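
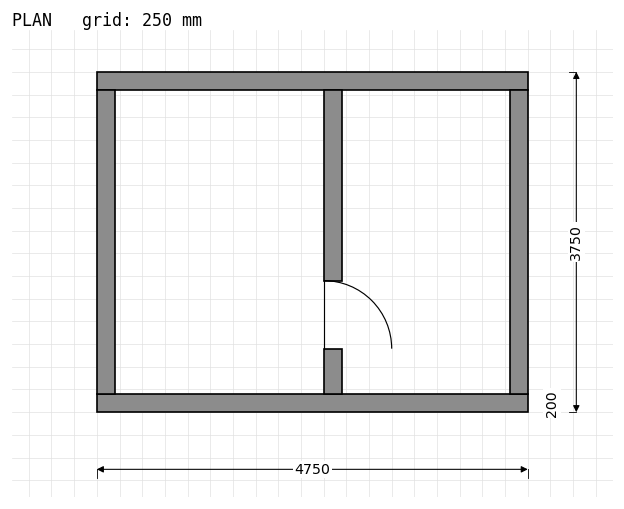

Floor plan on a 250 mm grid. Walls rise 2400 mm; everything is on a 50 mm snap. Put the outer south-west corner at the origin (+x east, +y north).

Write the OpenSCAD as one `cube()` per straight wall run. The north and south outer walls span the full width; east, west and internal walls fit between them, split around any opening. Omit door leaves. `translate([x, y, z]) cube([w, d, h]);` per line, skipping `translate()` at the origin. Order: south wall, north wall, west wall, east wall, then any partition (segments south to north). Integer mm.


cube([4750, 200, 2400]);
translate([0, 3550, 0]) cube([4750, 200, 2400]);
translate([0, 200, 0]) cube([200, 3350, 2400]);
translate([4550, 200, 0]) cube([200, 3350, 2400]);
translate([2500, 200, 0]) cube([200, 500, 2400]);
translate([2500, 1450, 0]) cube([200, 2100, 2400]);


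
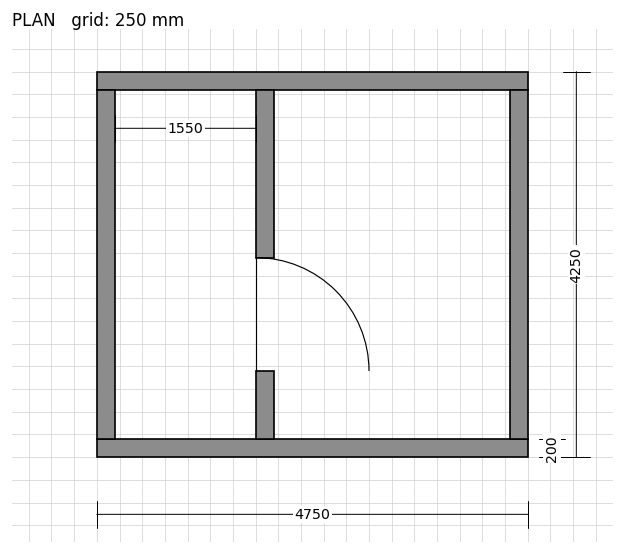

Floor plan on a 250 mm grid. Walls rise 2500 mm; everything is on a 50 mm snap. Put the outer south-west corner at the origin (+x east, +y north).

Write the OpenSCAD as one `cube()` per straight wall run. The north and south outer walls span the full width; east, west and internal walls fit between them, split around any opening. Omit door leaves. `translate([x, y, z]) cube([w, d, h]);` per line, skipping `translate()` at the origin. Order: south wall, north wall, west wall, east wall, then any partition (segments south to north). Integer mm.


cube([4750, 200, 2500]);
translate([0, 4050, 0]) cube([4750, 200, 2500]);
translate([0, 200, 0]) cube([200, 3850, 2500]);
translate([4550, 200, 0]) cube([200, 3850, 2500]);
translate([1750, 200, 0]) cube([200, 750, 2500]);
translate([1750, 2200, 0]) cube([200, 1850, 2500]);


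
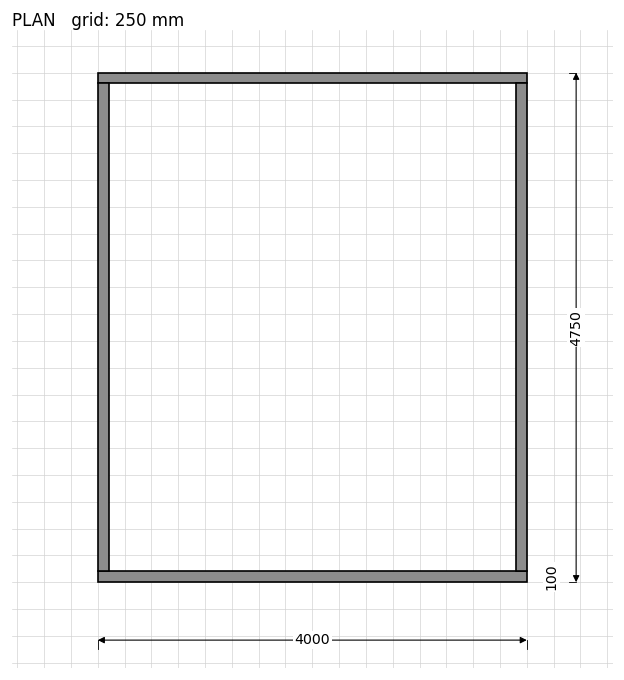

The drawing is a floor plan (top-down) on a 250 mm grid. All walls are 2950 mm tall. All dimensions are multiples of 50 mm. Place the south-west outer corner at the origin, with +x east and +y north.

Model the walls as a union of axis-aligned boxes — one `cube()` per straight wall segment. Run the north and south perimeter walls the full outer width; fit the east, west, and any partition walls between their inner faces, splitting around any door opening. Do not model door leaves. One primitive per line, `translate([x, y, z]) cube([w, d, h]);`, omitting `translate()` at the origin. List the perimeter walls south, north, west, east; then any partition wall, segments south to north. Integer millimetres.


cube([4000, 100, 2950]);
translate([0, 4650, 0]) cube([4000, 100, 2950]);
translate([0, 100, 0]) cube([100, 4550, 2950]);
translate([3900, 100, 0]) cube([100, 4550, 2950]);


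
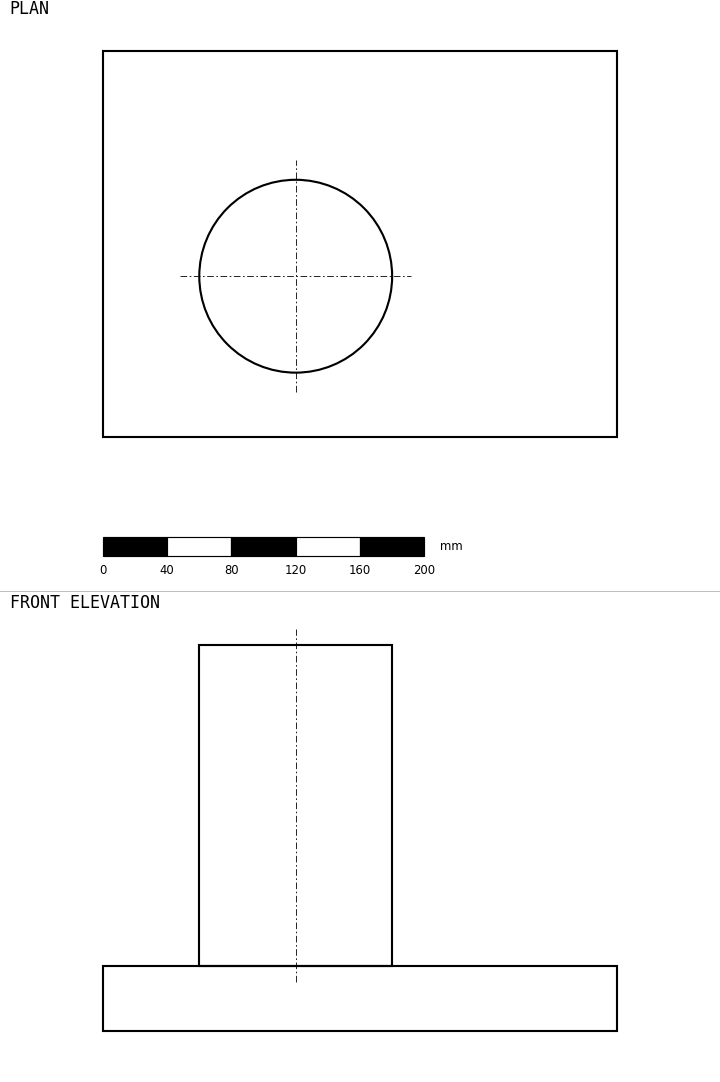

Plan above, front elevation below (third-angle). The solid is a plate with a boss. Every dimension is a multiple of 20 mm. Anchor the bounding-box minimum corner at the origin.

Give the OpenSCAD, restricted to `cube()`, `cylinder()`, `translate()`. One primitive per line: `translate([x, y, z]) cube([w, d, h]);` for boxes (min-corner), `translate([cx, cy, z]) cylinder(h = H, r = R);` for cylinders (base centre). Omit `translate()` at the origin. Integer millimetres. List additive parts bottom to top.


cube([320, 240, 40]);
translate([120, 100, 40]) cylinder(h = 200, r = 60);


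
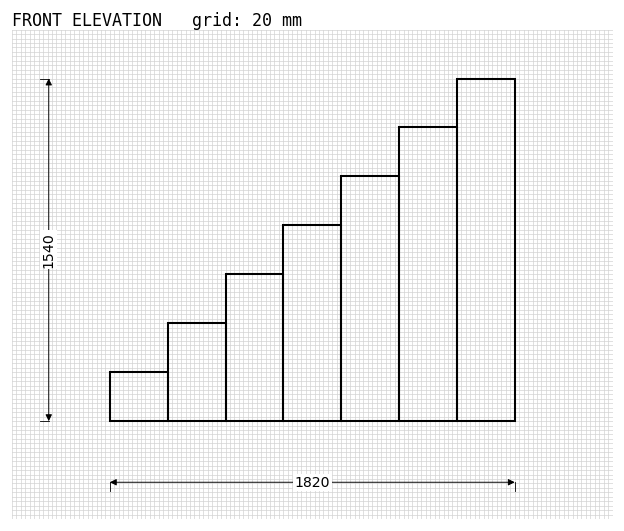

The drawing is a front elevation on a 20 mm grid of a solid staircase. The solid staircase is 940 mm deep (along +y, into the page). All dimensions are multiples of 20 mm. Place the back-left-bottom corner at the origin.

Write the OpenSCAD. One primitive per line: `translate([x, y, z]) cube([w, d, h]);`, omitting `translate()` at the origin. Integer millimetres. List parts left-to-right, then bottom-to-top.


cube([260, 940, 220]);
translate([260, 0, 0]) cube([260, 940, 440]);
translate([520, 0, 0]) cube([260, 940, 660]);
translate([780, 0, 0]) cube([260, 940, 880]);
translate([1040, 0, 0]) cube([260, 940, 1100]);
translate([1300, 0, 0]) cube([260, 940, 1320]);
translate([1560, 0, 0]) cube([260, 940, 1540]);


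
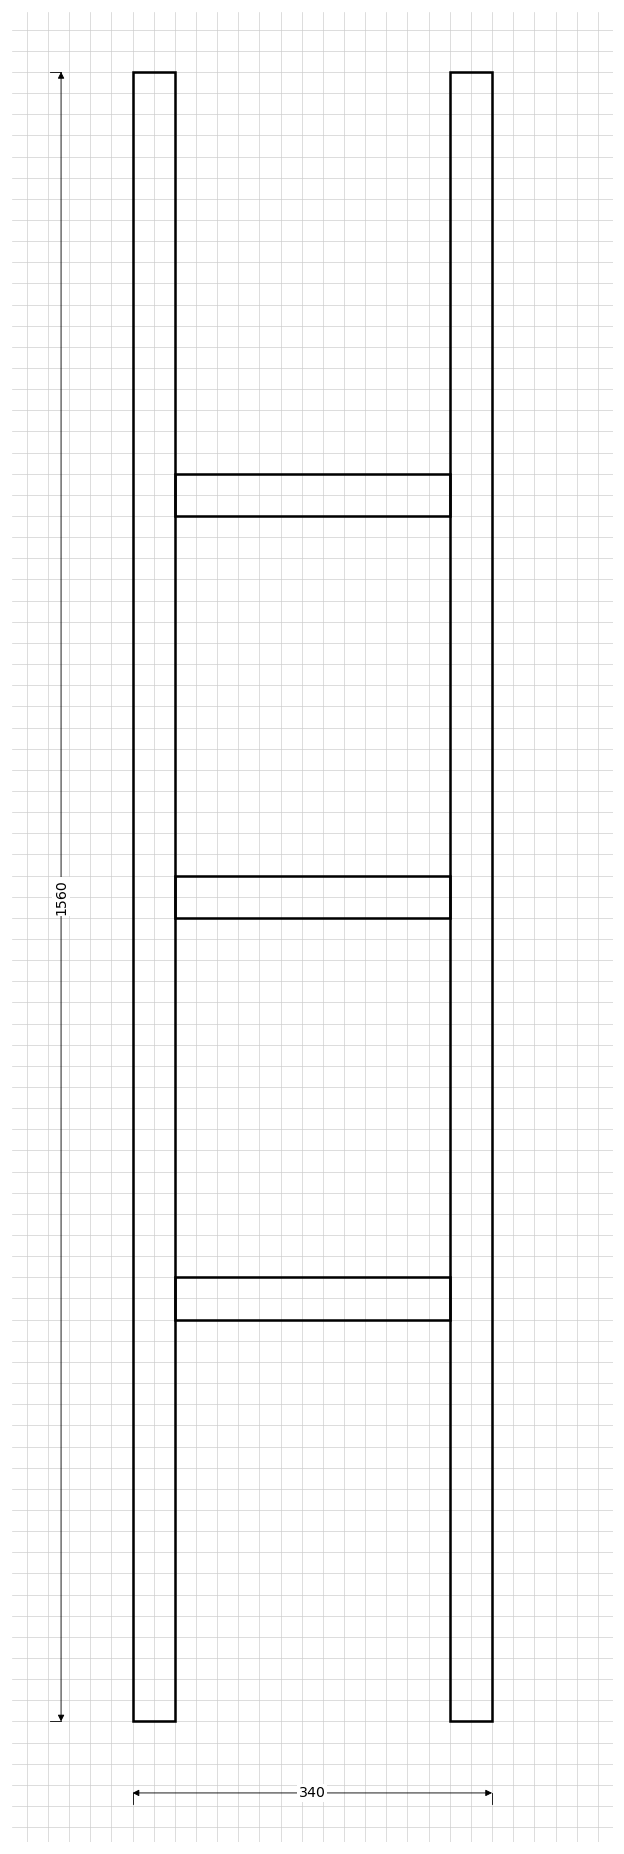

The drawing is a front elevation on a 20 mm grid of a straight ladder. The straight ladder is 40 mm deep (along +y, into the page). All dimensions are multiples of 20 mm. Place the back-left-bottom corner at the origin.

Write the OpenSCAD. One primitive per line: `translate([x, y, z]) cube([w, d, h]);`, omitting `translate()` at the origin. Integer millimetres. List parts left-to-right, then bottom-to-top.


cube([40, 40, 1560]);
translate([40, 0, 380]) cube([260, 40, 40]);
translate([40, 0, 760]) cube([260, 40, 40]);
translate([40, 0, 1140]) cube([260, 40, 40]);
translate([300, 0, 0]) cube([40, 40, 1560]);


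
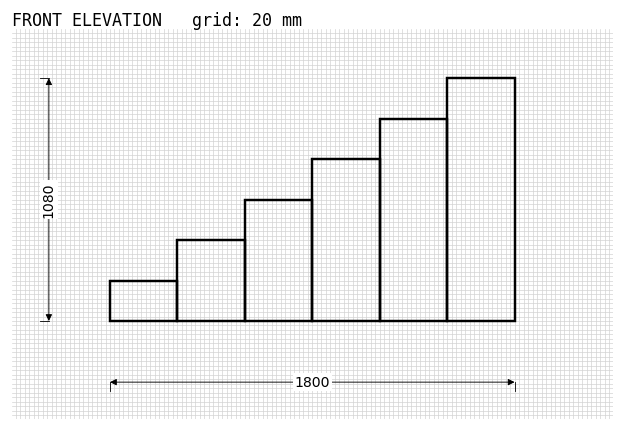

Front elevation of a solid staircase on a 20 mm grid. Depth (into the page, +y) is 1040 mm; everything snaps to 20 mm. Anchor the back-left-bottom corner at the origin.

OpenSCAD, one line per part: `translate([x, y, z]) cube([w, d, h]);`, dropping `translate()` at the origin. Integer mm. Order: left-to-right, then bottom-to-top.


cube([300, 1040, 180]);
translate([300, 0, 0]) cube([300, 1040, 360]);
translate([600, 0, 0]) cube([300, 1040, 540]);
translate([900, 0, 0]) cube([300, 1040, 720]);
translate([1200, 0, 0]) cube([300, 1040, 900]);
translate([1500, 0, 0]) cube([300, 1040, 1080]);


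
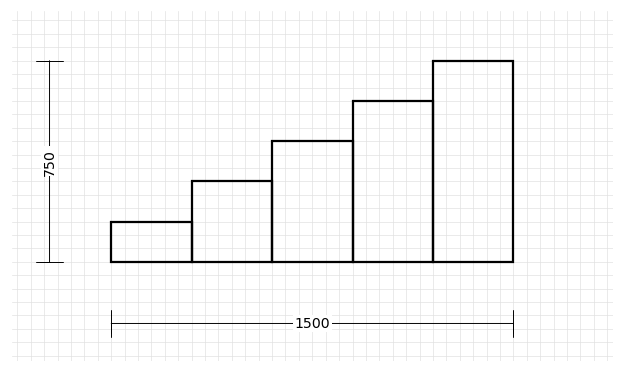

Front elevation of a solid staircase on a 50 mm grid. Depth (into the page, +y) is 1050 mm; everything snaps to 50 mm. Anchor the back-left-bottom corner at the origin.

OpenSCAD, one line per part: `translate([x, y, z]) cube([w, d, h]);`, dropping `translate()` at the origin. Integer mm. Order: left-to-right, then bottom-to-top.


cube([300, 1050, 150]);
translate([300, 0, 0]) cube([300, 1050, 300]);
translate([600, 0, 0]) cube([300, 1050, 450]);
translate([900, 0, 0]) cube([300, 1050, 600]);
translate([1200, 0, 0]) cube([300, 1050, 750]);


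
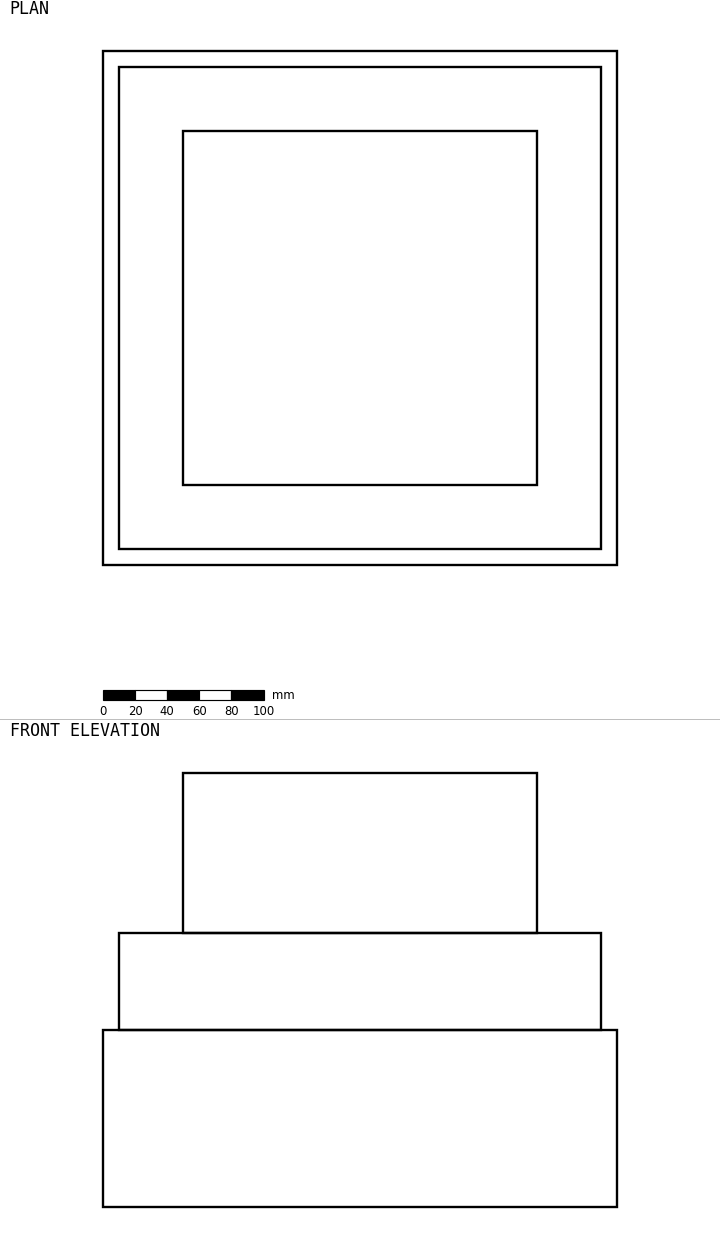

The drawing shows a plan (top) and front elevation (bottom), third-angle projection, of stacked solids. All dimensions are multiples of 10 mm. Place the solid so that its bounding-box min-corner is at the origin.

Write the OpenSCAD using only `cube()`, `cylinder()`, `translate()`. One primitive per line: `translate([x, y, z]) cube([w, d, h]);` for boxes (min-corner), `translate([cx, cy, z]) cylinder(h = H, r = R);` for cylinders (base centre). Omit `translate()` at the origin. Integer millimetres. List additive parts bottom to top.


cube([320, 320, 110]);
translate([10, 10, 110]) cube([300, 300, 60]);
translate([50, 50, 170]) cube([220, 220, 100]);


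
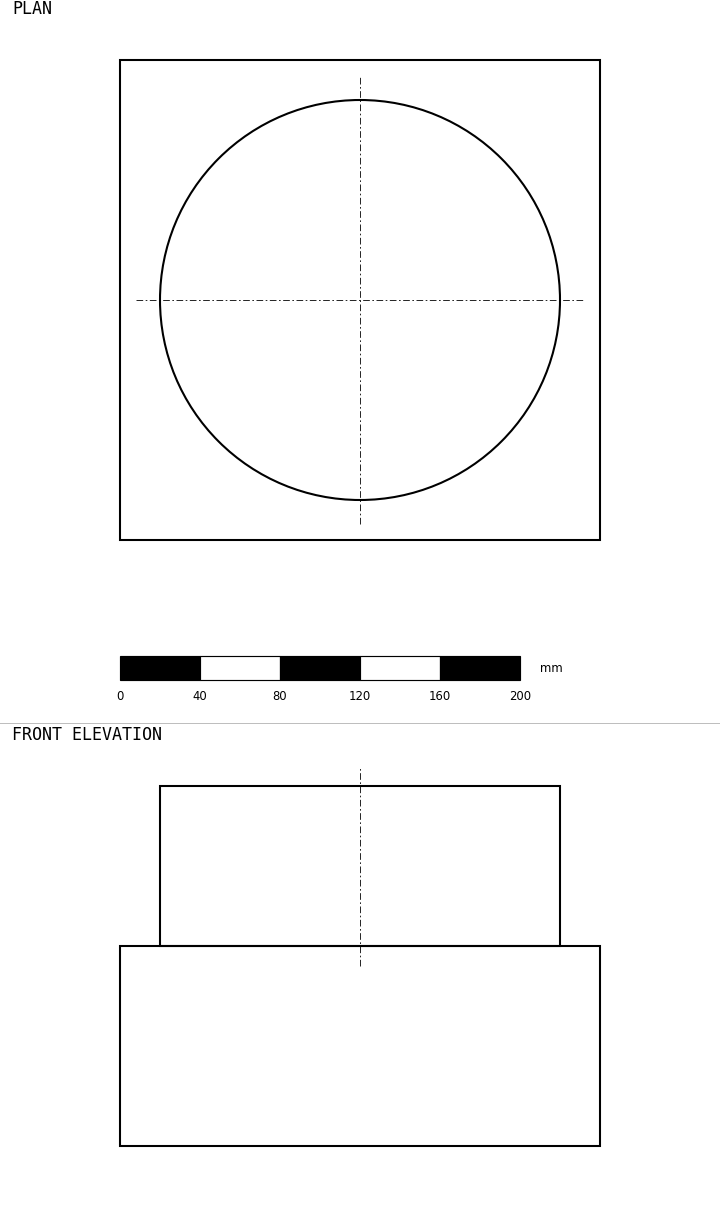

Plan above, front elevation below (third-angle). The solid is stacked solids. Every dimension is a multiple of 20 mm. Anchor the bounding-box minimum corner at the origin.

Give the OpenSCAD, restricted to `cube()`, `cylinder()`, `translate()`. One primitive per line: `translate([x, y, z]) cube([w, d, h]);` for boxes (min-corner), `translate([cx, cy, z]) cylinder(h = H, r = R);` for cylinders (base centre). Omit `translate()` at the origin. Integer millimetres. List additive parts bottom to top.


cube([240, 240, 100]);
translate([120, 120, 100]) cylinder(h = 80, r = 100);


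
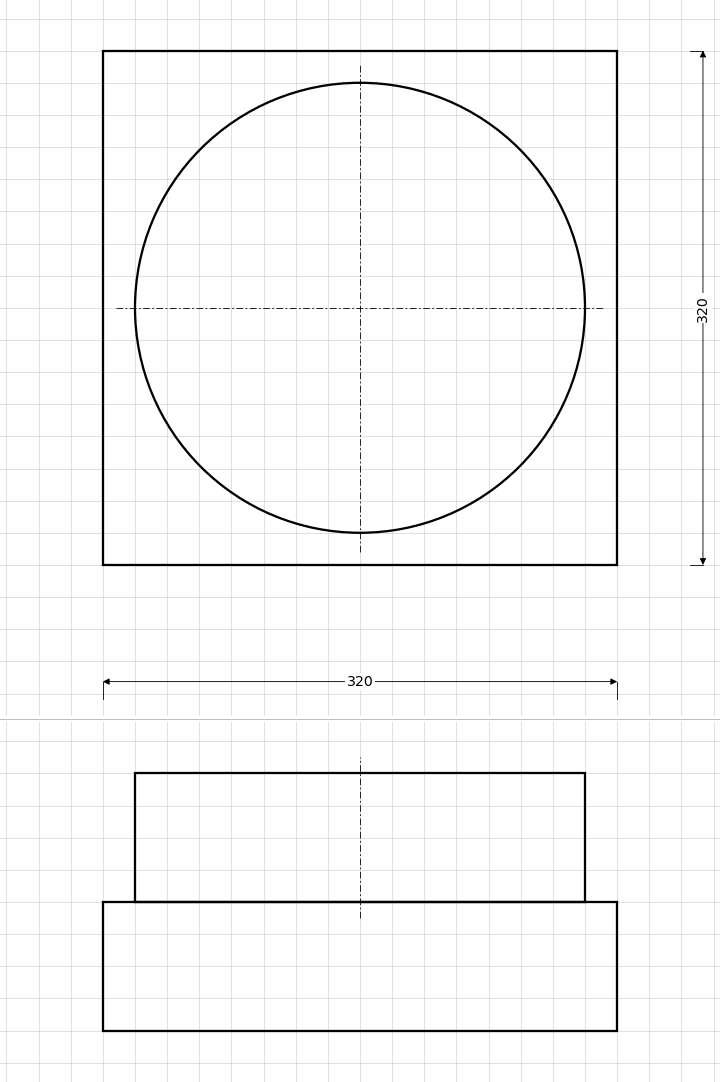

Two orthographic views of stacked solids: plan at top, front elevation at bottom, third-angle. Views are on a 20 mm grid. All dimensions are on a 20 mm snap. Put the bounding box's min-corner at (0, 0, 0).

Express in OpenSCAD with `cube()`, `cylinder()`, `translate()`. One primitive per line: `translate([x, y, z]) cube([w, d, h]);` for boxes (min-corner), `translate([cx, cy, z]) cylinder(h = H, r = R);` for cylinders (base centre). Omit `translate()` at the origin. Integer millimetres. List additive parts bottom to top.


cube([320, 320, 80]);
translate([160, 160, 80]) cylinder(h = 80, r = 140);


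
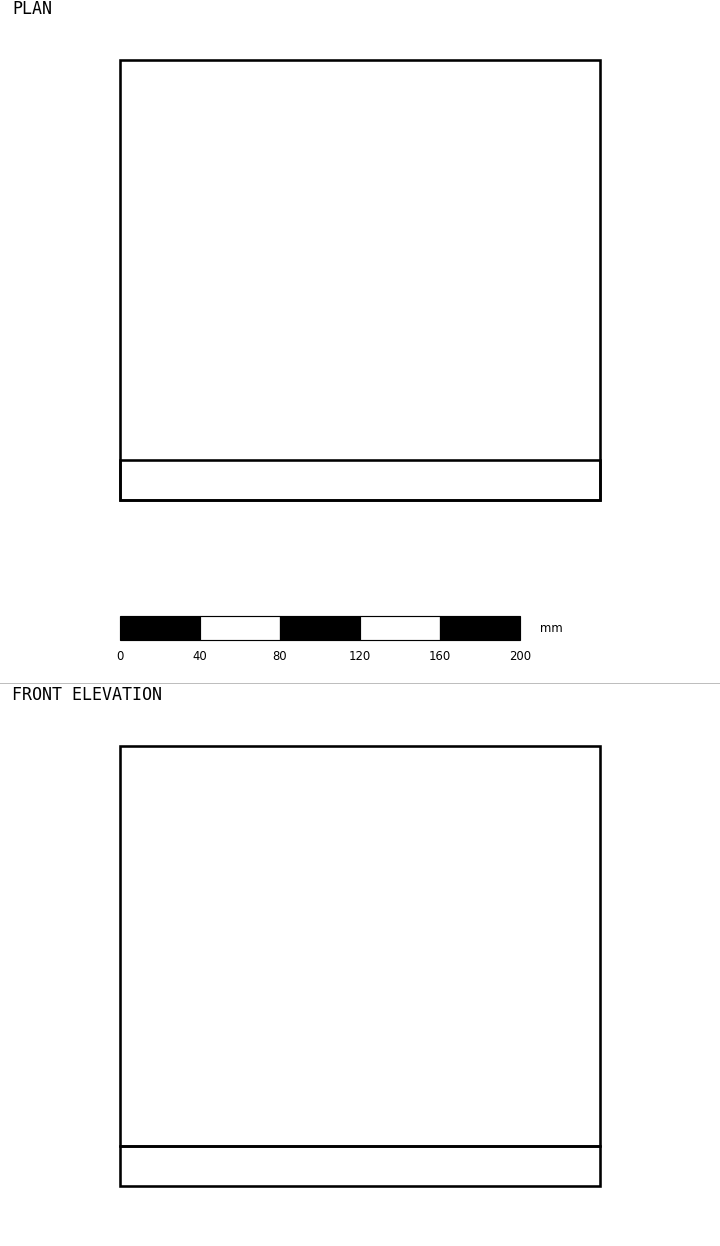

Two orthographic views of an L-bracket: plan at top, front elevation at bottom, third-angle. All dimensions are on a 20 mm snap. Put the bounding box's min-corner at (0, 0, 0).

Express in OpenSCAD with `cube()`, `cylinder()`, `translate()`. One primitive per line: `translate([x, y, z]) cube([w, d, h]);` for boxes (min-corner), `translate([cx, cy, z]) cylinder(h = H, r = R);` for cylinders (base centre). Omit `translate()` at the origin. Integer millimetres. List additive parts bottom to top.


cube([240, 220, 20]);
translate([0, 0, 20]) cube([240, 20, 200]);


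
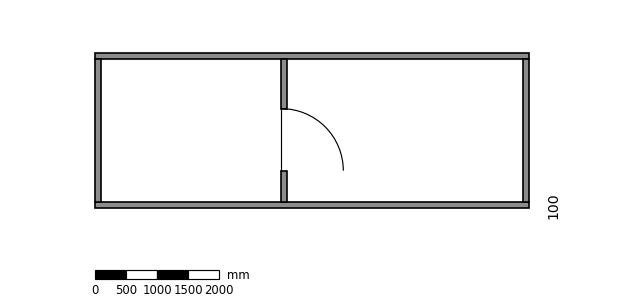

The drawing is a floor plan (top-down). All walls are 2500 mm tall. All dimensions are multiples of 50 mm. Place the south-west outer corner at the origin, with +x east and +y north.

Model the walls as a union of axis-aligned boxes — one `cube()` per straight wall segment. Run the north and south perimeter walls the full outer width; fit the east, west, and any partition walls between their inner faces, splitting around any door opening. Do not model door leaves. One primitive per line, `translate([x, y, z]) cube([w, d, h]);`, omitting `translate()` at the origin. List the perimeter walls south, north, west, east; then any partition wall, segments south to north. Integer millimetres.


cube([7000, 100, 2500]);
translate([0, 2400, 0]) cube([7000, 100, 2500]);
translate([0, 100, 0]) cube([100, 2300, 2500]);
translate([6900, 100, 0]) cube([100, 2300, 2500]);
translate([3000, 100, 0]) cube([100, 500, 2500]);
translate([3000, 1600, 0]) cube([100, 800, 2500]);


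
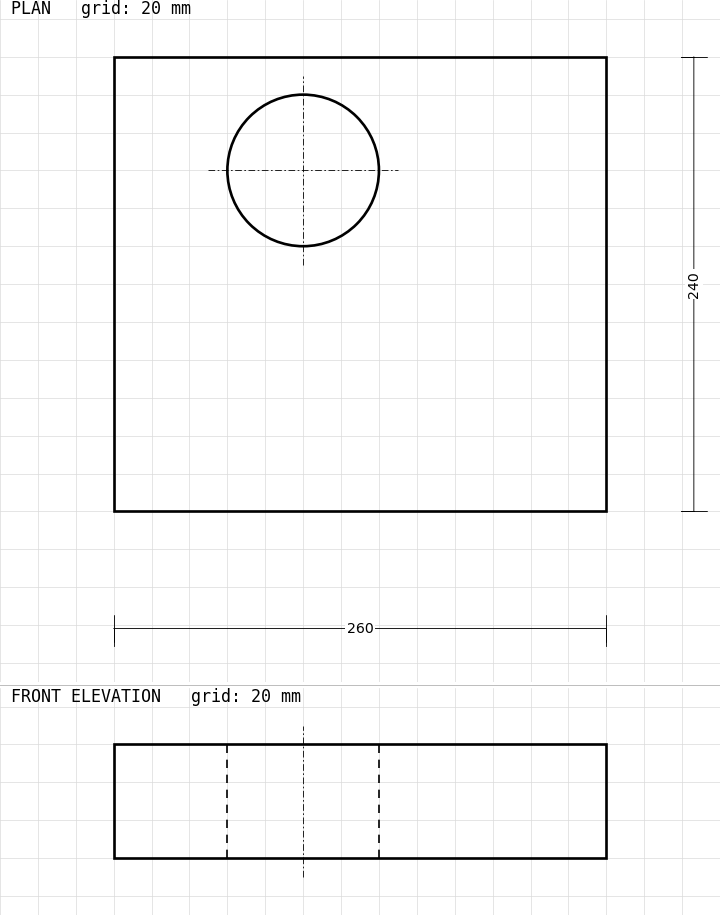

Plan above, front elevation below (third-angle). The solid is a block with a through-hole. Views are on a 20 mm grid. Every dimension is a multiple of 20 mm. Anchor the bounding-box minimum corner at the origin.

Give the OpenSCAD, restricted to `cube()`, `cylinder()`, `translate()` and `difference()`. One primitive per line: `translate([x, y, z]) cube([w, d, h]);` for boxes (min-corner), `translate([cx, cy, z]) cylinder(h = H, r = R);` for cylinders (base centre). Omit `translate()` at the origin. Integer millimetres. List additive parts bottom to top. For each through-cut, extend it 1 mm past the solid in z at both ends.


difference() {
  cube([260, 240, 60]);
  translate([100, 180, -1]) cylinder(h = 62, r = 40);
}


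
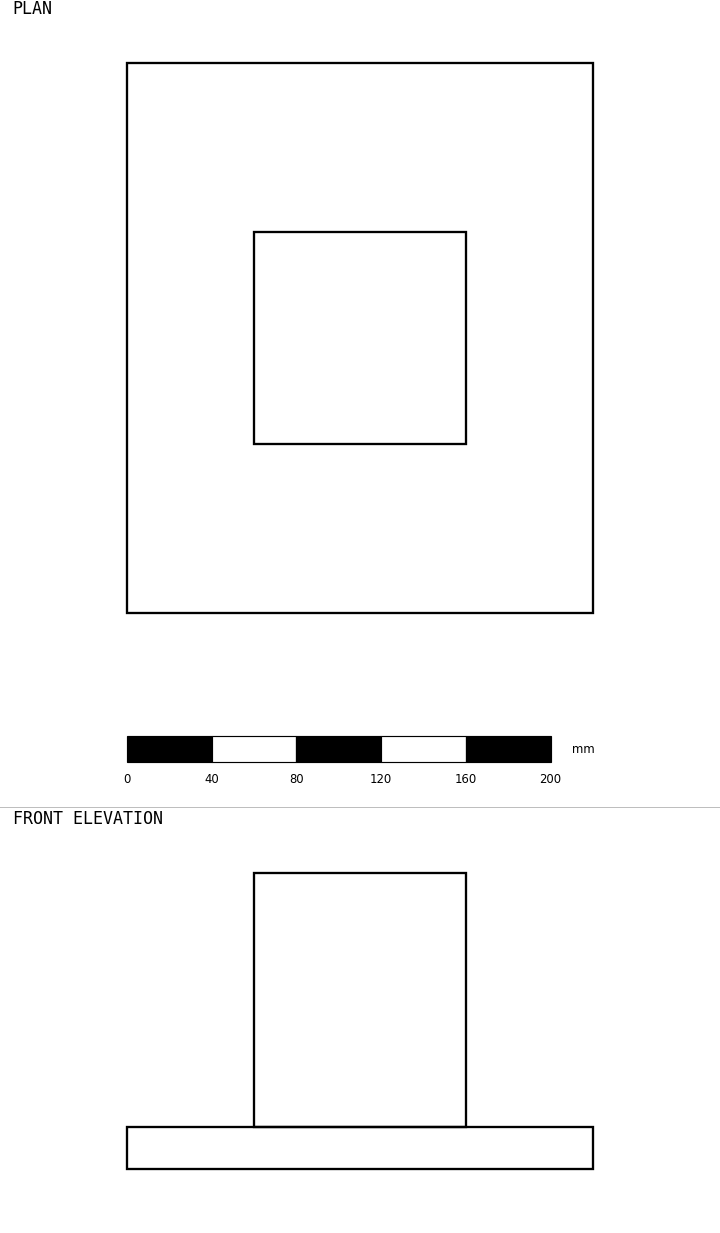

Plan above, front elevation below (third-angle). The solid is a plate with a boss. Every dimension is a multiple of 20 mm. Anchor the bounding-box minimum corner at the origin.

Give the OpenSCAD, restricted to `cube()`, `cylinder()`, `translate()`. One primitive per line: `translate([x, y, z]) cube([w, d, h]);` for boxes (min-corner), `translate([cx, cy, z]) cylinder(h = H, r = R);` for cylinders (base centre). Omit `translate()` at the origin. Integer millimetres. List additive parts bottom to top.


cube([220, 260, 20]);
translate([60, 80, 20]) cube([100, 100, 120]);


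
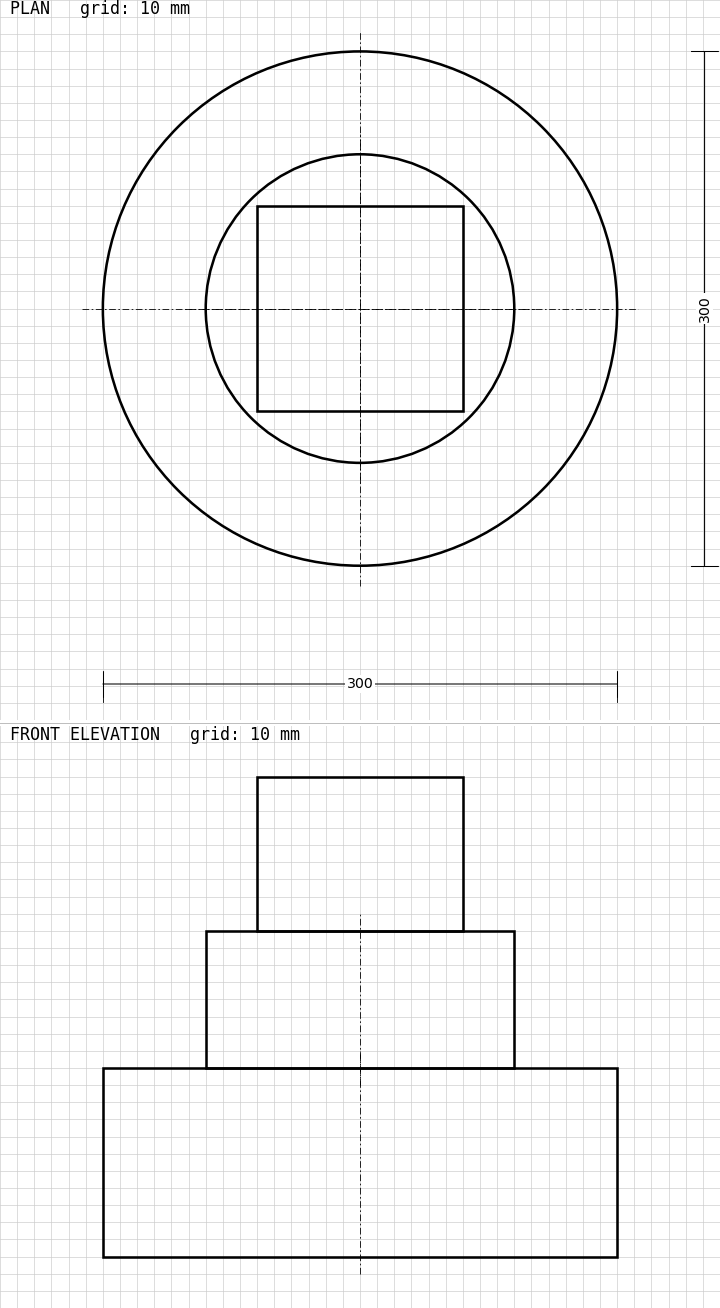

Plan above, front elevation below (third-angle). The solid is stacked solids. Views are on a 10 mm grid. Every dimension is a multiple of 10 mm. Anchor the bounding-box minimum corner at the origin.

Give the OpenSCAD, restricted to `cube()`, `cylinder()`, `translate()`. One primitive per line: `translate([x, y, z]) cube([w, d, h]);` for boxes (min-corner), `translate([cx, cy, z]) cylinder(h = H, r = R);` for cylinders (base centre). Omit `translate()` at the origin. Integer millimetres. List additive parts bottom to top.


translate([150, 150, 0]) cylinder(h = 110, r = 150);
translate([150, 150, 110]) cylinder(h = 80, r = 90);
translate([90, 90, 190]) cube([120, 120, 90]);


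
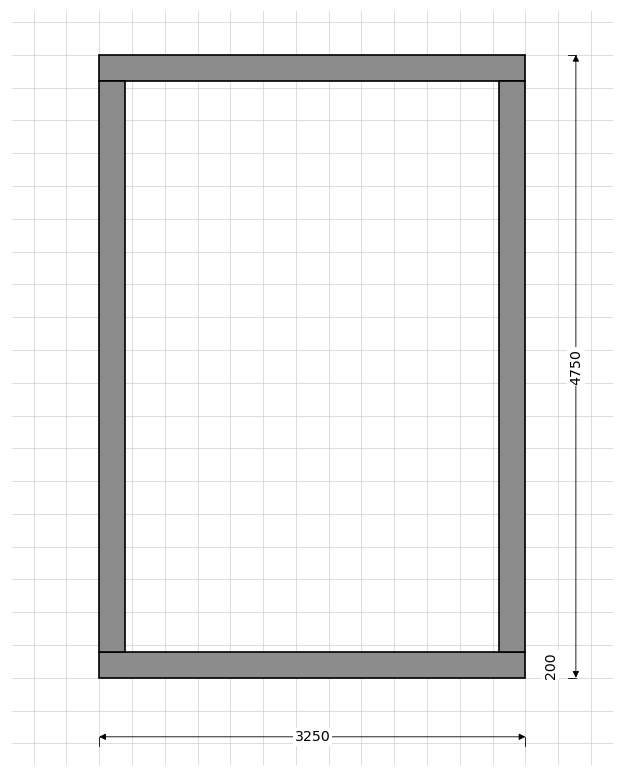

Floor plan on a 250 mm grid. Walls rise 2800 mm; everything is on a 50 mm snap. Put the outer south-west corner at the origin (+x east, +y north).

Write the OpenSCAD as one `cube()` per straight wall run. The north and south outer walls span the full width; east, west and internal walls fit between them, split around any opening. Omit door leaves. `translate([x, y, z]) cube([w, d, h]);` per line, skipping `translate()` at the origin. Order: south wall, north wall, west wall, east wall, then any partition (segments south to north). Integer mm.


cube([3250, 200, 2800]);
translate([0, 4550, 0]) cube([3250, 200, 2800]);
translate([0, 200, 0]) cube([200, 4350, 2800]);
translate([3050, 200, 0]) cube([200, 4350, 2800]);


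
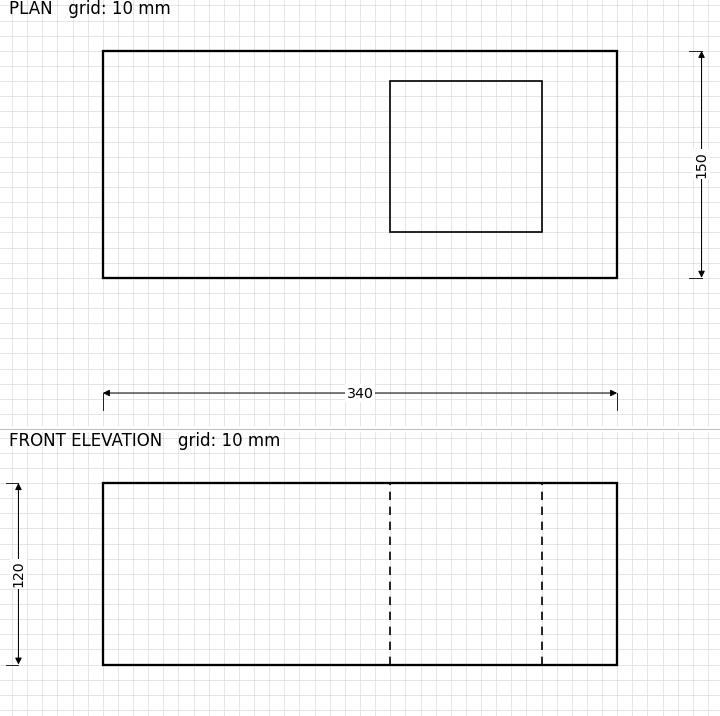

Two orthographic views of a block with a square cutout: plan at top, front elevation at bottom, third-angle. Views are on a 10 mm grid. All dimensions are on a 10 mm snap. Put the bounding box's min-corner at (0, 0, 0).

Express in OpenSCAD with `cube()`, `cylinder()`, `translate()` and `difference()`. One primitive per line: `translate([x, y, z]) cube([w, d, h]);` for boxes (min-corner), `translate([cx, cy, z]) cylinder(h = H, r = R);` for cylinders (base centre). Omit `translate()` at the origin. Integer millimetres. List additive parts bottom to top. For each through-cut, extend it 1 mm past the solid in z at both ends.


difference() {
  cube([340, 150, 120]);
  translate([190, 30, -1]) cube([100, 100, 122]);
}


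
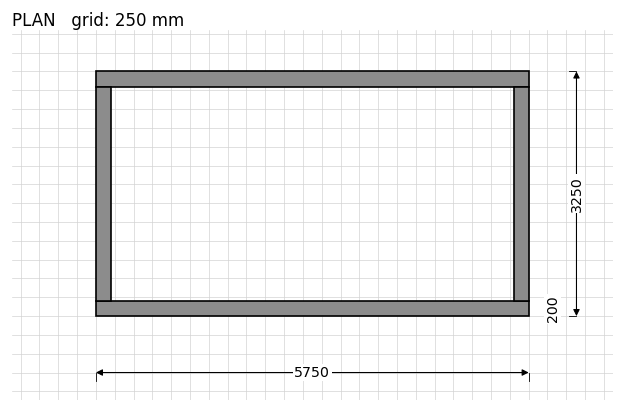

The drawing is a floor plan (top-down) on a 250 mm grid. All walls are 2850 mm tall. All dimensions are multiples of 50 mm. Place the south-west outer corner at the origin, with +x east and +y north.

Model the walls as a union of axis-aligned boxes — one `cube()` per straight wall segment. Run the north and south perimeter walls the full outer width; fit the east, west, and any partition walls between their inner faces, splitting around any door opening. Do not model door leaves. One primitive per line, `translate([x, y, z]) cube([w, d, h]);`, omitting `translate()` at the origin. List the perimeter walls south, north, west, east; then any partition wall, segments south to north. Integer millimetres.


cube([5750, 200, 2850]);
translate([0, 3050, 0]) cube([5750, 200, 2850]);
translate([0, 200, 0]) cube([200, 2850, 2850]);
translate([5550, 200, 0]) cube([200, 2850, 2850]);


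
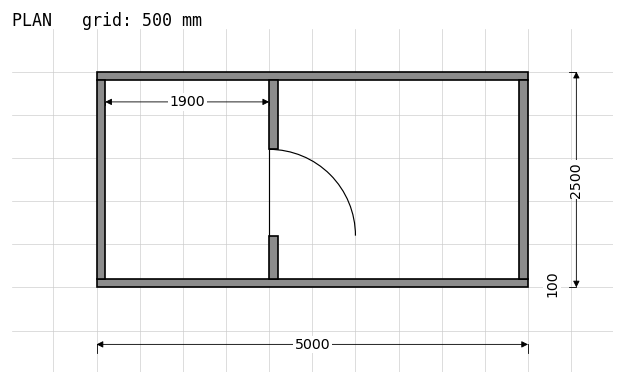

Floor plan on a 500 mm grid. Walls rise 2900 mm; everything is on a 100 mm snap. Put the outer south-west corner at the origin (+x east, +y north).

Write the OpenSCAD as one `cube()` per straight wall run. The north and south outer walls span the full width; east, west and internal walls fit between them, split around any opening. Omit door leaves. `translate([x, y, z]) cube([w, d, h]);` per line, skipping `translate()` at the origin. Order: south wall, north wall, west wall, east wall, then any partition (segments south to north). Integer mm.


cube([5000, 100, 2900]);
translate([0, 2400, 0]) cube([5000, 100, 2900]);
translate([0, 100, 0]) cube([100, 2300, 2900]);
translate([4900, 100, 0]) cube([100, 2300, 2900]);
translate([2000, 100, 0]) cube([100, 500, 2900]);
translate([2000, 1600, 0]) cube([100, 800, 2900]);


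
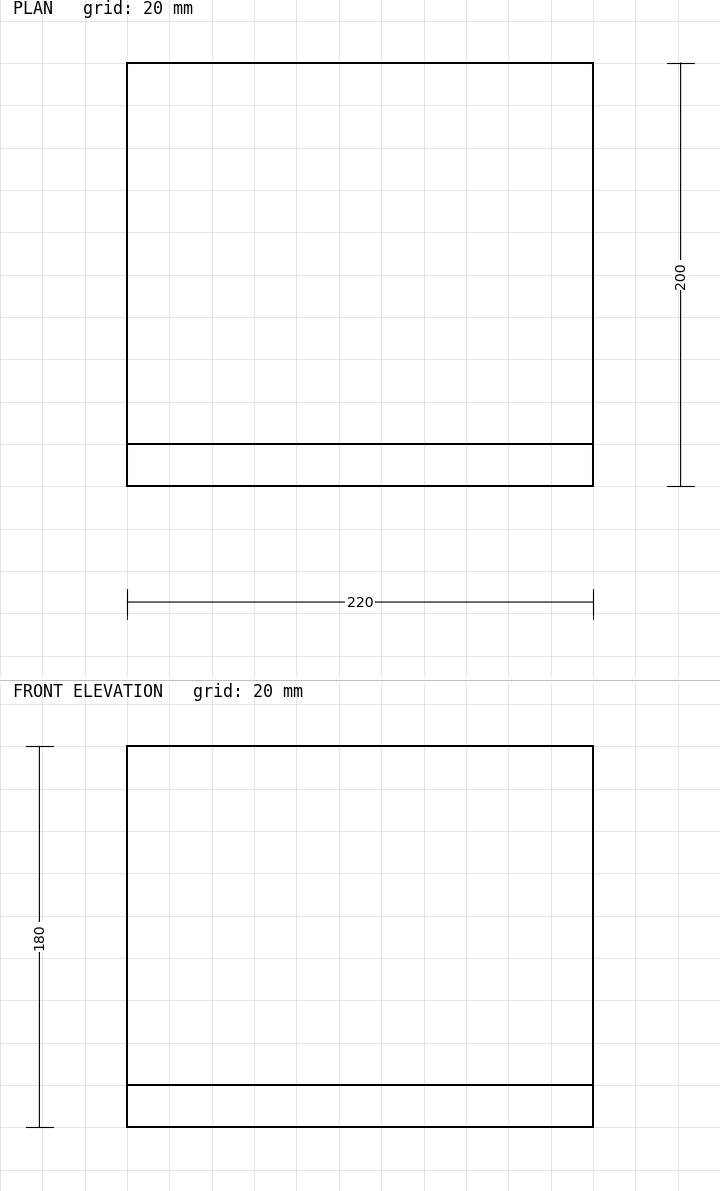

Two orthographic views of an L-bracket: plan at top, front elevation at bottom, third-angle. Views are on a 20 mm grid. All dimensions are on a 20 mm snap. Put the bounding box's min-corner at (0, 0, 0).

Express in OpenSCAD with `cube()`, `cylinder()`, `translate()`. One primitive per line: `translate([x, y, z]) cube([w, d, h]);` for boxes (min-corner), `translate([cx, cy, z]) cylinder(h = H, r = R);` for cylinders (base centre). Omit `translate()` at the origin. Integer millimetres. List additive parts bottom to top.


cube([220, 200, 20]);
translate([0, 0, 20]) cube([220, 20, 160]);


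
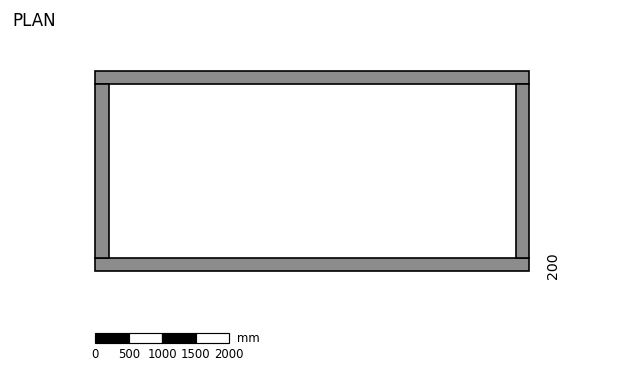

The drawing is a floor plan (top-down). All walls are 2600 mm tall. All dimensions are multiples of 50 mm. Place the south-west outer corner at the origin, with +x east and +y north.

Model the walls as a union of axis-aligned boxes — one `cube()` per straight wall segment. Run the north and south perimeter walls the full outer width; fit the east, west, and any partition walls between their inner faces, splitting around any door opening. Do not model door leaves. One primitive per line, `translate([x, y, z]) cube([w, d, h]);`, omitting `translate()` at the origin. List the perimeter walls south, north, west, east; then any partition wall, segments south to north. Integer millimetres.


cube([6500, 200, 2600]);
translate([0, 2800, 0]) cube([6500, 200, 2600]);
translate([0, 200, 0]) cube([200, 2600, 2600]);
translate([6300, 200, 0]) cube([200, 2600, 2600]);


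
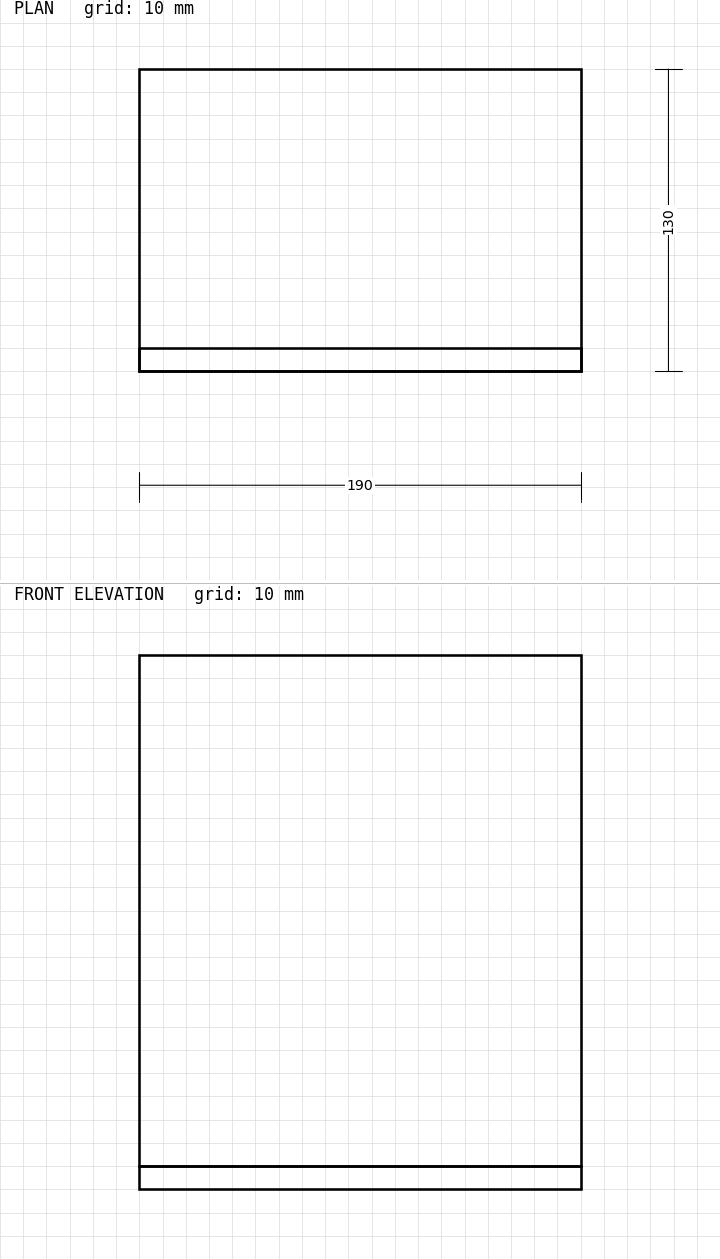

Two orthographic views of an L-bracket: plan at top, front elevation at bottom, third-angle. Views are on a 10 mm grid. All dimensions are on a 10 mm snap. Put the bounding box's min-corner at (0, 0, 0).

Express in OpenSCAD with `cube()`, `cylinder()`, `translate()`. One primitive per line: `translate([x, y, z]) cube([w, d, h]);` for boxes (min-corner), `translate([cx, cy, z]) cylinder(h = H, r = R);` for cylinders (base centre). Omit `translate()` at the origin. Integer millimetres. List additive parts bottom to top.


cube([190, 130, 10]);
translate([0, 0, 10]) cube([190, 10, 220]);


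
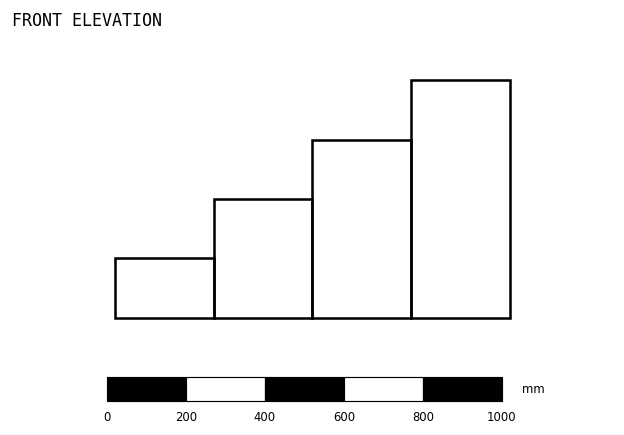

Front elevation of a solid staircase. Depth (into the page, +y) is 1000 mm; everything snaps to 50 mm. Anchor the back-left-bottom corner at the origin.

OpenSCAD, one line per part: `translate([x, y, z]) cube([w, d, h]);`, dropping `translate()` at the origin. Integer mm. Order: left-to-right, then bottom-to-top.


cube([250, 1000, 150]);
translate([250, 0, 0]) cube([250, 1000, 300]);
translate([500, 0, 0]) cube([250, 1000, 450]);
translate([750, 0, 0]) cube([250, 1000, 600]);


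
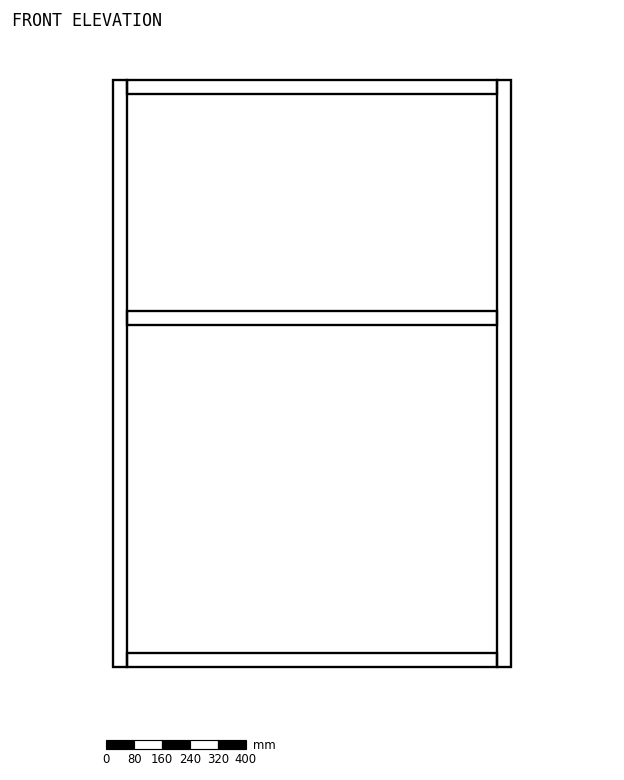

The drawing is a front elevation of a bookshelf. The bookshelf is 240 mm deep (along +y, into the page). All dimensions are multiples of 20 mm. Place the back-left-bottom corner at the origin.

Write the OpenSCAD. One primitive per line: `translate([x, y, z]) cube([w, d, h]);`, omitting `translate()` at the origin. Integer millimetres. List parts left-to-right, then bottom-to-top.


cube([40, 240, 1680]);
translate([40, 0, 0]) cube([1060, 240, 40]);
translate([40, 0, 980]) cube([1060, 240, 40]);
translate([40, 0, 1640]) cube([1060, 240, 40]);
translate([1100, 0, 0]) cube([40, 240, 1680]);


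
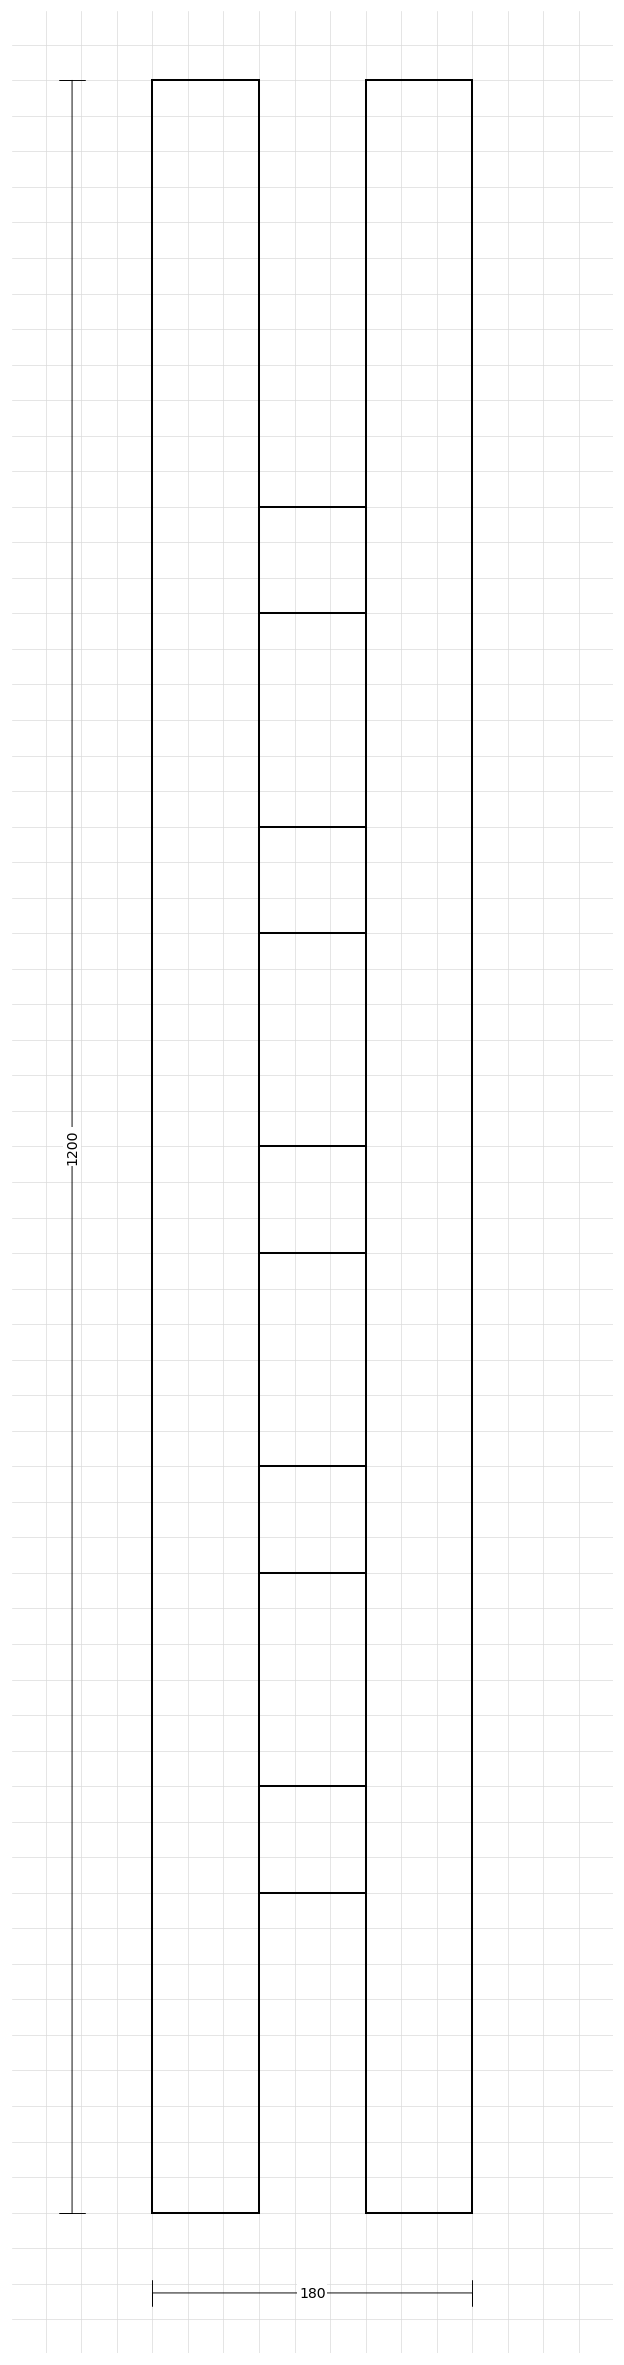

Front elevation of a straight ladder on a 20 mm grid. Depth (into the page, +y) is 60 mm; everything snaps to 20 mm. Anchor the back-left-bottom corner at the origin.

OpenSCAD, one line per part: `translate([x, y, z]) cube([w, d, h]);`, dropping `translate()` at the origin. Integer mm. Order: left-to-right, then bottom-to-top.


cube([60, 60, 1200]);
translate([60, 0, 180]) cube([60, 60, 60]);
translate([60, 0, 360]) cube([60, 60, 60]);
translate([60, 0, 540]) cube([60, 60, 60]);
translate([60, 0, 720]) cube([60, 60, 60]);
translate([60, 0, 900]) cube([60, 60, 60]);
translate([120, 0, 0]) cube([60, 60, 1200]);


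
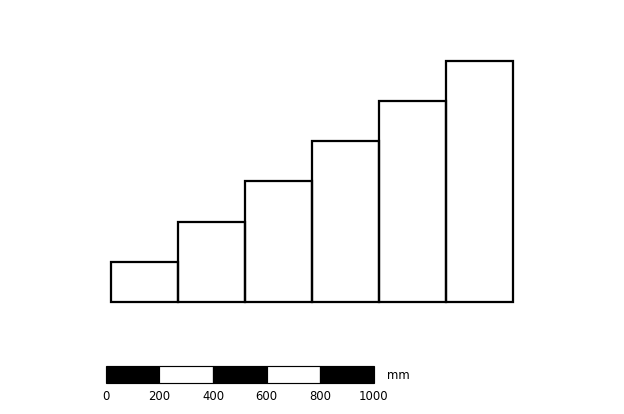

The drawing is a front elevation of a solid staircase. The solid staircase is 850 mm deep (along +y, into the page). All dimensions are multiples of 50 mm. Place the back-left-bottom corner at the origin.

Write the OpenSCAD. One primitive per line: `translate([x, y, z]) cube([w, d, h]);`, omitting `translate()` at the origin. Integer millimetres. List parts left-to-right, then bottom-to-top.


cube([250, 850, 150]);
translate([250, 0, 0]) cube([250, 850, 300]);
translate([500, 0, 0]) cube([250, 850, 450]);
translate([750, 0, 0]) cube([250, 850, 600]);
translate([1000, 0, 0]) cube([250, 850, 750]);
translate([1250, 0, 0]) cube([250, 850, 900]);


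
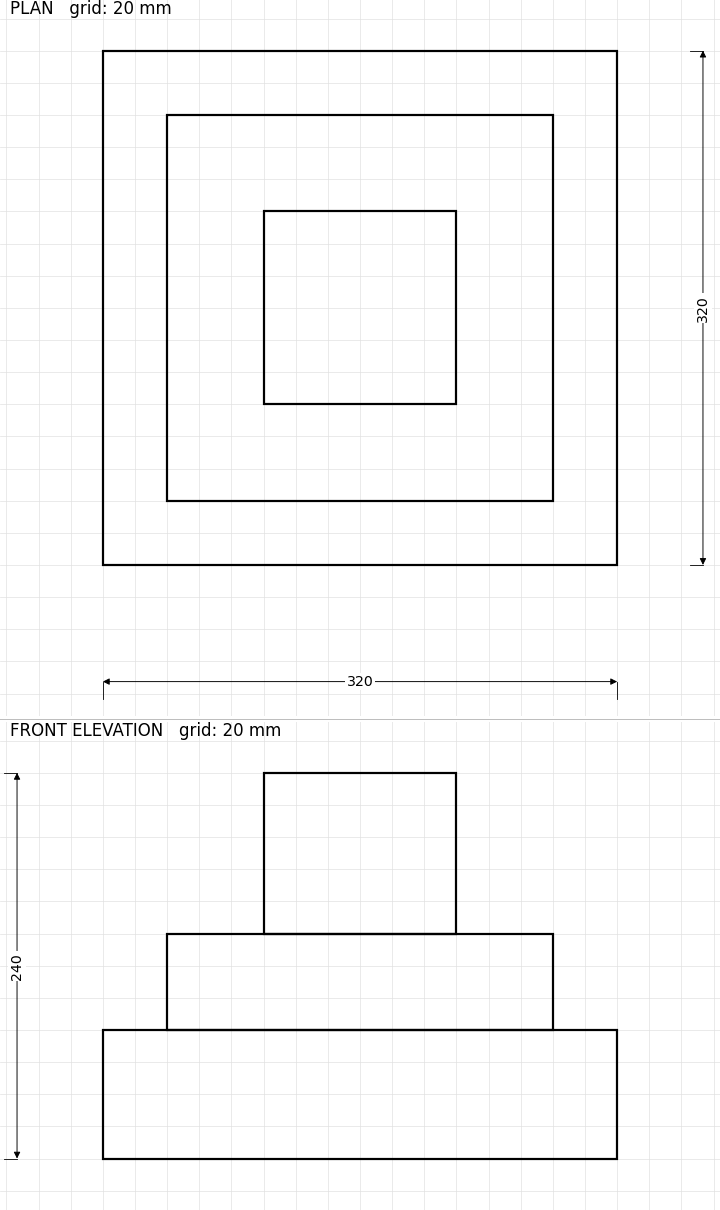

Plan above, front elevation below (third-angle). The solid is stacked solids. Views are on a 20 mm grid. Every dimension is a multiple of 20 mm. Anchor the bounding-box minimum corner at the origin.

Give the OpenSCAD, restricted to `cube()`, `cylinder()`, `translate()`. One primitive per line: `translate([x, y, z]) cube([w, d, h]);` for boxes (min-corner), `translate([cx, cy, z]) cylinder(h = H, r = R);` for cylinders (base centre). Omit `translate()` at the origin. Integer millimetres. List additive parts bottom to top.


cube([320, 320, 80]);
translate([40, 40, 80]) cube([240, 240, 60]);
translate([100, 100, 140]) cube([120, 120, 100]);


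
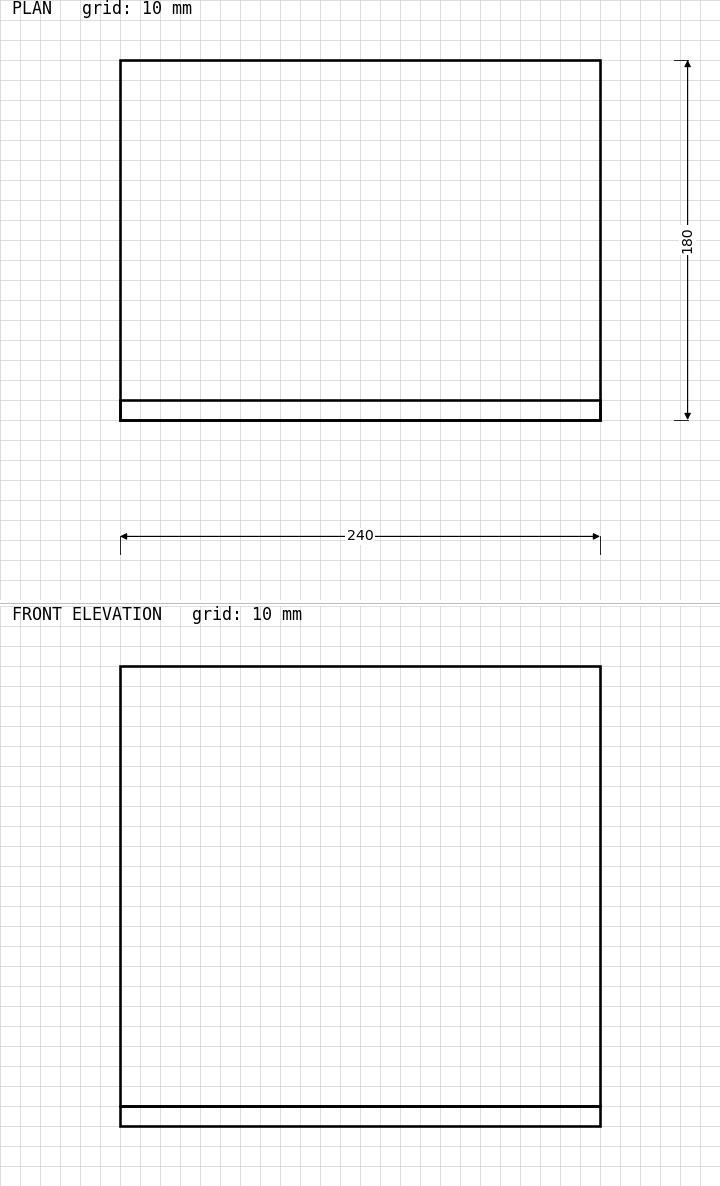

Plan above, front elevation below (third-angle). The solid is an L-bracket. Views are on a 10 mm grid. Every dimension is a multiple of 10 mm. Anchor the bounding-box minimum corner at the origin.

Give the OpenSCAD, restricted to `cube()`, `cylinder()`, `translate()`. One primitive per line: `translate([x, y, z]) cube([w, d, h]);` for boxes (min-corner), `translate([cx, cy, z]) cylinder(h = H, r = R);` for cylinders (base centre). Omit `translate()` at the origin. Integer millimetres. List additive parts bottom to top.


cube([240, 180, 10]);
translate([0, 0, 10]) cube([240, 10, 220]);


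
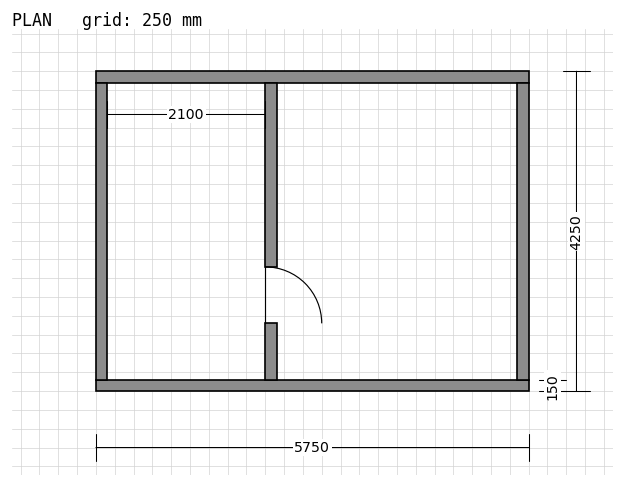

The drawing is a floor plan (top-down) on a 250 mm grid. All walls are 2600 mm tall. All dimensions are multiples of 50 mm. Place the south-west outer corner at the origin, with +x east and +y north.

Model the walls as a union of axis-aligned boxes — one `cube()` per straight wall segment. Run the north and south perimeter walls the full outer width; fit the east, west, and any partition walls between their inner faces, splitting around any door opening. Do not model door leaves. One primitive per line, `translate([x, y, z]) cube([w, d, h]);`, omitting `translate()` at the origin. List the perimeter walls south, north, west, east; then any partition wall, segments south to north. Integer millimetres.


cube([5750, 150, 2600]);
translate([0, 4100, 0]) cube([5750, 150, 2600]);
translate([0, 150, 0]) cube([150, 3950, 2600]);
translate([5600, 150, 0]) cube([150, 3950, 2600]);
translate([2250, 150, 0]) cube([150, 750, 2600]);
translate([2250, 1650, 0]) cube([150, 2450, 2600]);


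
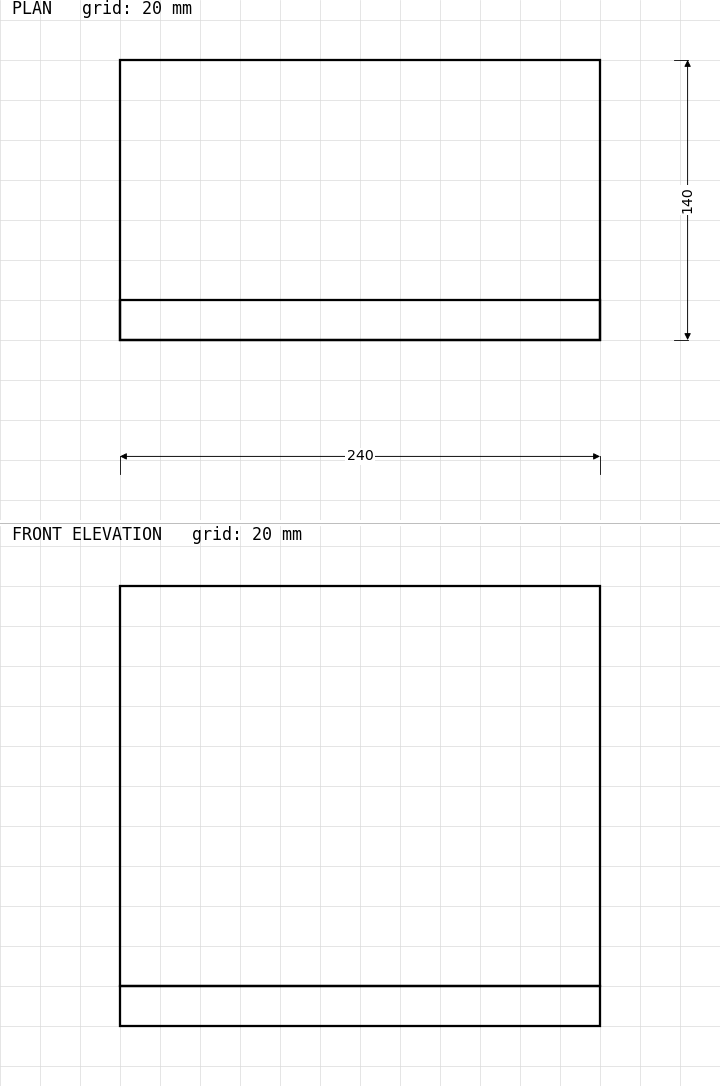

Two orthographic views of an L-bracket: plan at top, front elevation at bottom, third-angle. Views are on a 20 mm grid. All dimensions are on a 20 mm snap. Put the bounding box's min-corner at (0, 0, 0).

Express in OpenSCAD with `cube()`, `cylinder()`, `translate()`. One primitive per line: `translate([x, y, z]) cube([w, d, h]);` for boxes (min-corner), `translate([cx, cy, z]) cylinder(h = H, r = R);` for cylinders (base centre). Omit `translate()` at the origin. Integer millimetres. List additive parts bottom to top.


cube([240, 140, 20]);
translate([0, 0, 20]) cube([240, 20, 200]);


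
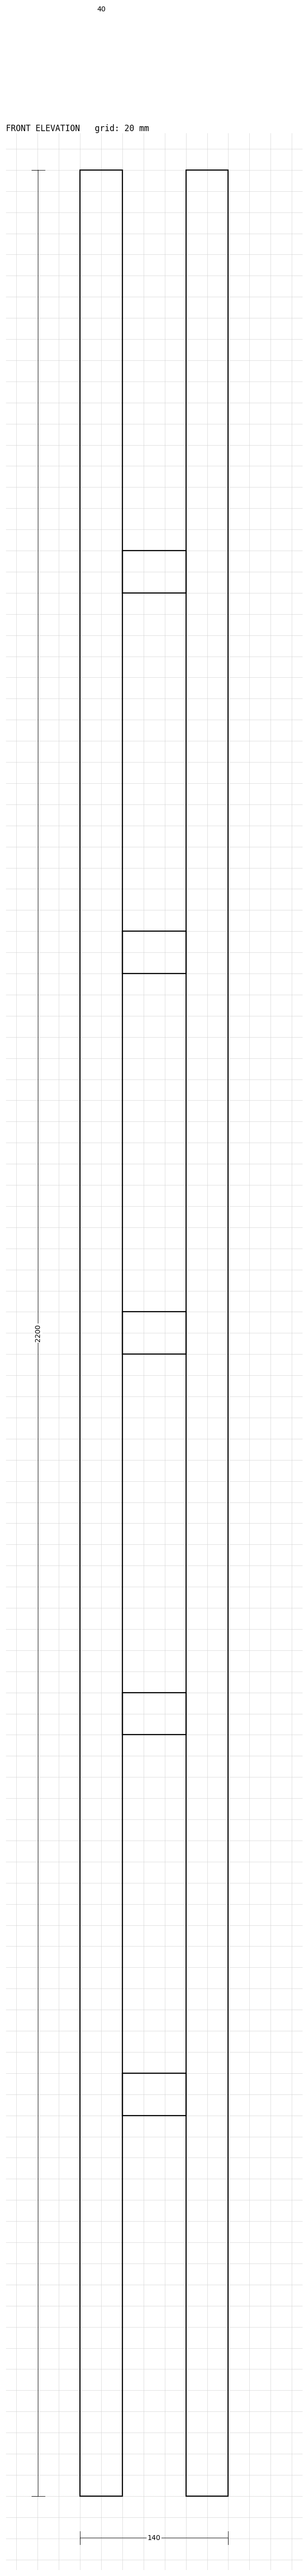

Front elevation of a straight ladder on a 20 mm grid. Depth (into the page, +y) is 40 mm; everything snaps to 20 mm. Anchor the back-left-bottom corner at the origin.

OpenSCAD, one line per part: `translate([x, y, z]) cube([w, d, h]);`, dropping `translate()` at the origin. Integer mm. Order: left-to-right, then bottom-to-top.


cube([40, 40, 2200]);
translate([40, 0, 360]) cube([60, 40, 40]);
translate([40, 0, 720]) cube([60, 40, 40]);
translate([40, 0, 1080]) cube([60, 40, 40]);
translate([40, 0, 1440]) cube([60, 40, 40]);
translate([40, 0, 1800]) cube([60, 40, 40]);
translate([100, 0, 0]) cube([40, 40, 2200]);


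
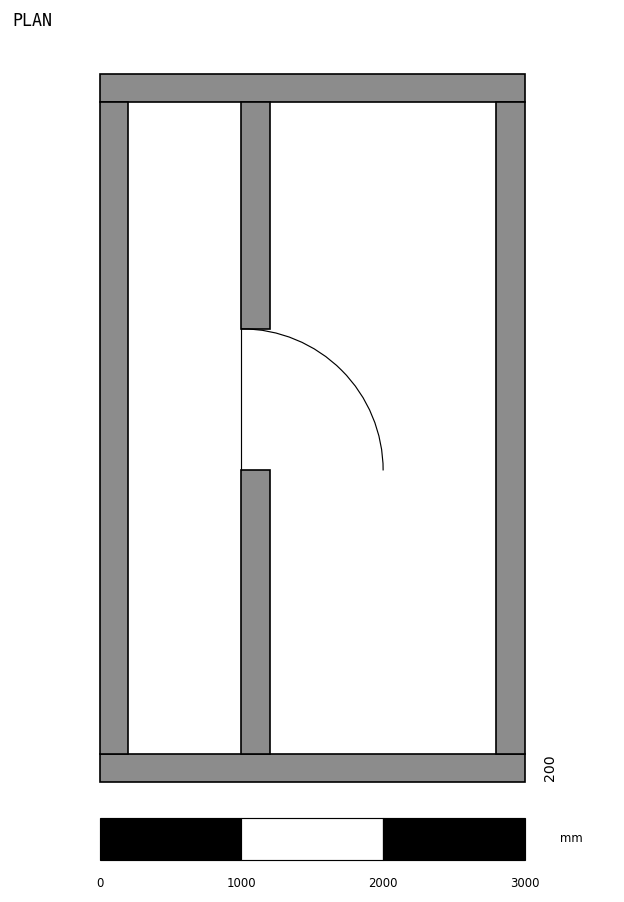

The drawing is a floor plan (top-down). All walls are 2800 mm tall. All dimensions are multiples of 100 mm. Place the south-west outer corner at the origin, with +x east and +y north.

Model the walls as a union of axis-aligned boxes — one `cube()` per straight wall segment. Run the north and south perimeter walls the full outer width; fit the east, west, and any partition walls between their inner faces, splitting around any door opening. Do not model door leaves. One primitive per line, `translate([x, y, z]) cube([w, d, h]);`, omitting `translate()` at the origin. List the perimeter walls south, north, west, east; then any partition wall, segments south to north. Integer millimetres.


cube([3000, 200, 2800]);
translate([0, 4800, 0]) cube([3000, 200, 2800]);
translate([0, 200, 0]) cube([200, 4600, 2800]);
translate([2800, 200, 0]) cube([200, 4600, 2800]);
translate([1000, 200, 0]) cube([200, 2000, 2800]);
translate([1000, 3200, 0]) cube([200, 1600, 2800]);


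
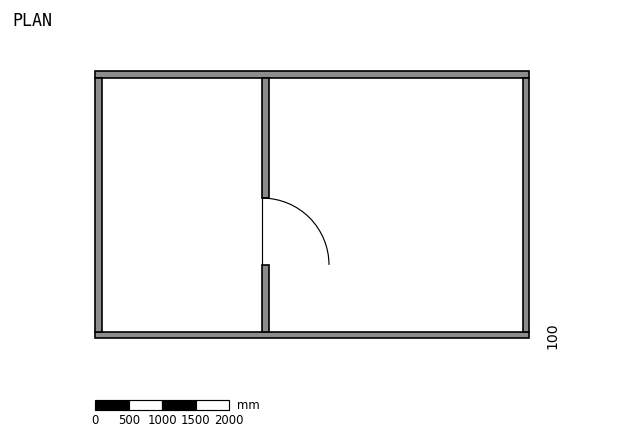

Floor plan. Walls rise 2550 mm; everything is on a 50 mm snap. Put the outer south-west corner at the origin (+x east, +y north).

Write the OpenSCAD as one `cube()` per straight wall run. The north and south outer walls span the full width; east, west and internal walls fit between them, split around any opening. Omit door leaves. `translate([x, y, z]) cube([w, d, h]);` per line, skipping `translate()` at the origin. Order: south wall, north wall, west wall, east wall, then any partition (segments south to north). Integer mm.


cube([6500, 100, 2550]);
translate([0, 3900, 0]) cube([6500, 100, 2550]);
translate([0, 100, 0]) cube([100, 3800, 2550]);
translate([6400, 100, 0]) cube([100, 3800, 2550]);
translate([2500, 100, 0]) cube([100, 1000, 2550]);
translate([2500, 2100, 0]) cube([100, 1800, 2550]);


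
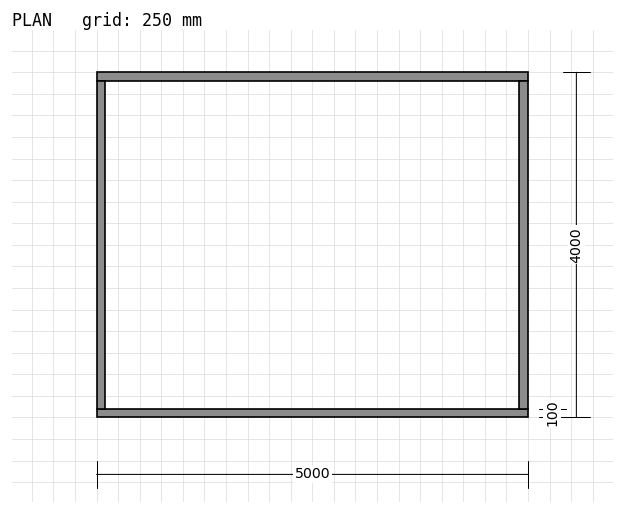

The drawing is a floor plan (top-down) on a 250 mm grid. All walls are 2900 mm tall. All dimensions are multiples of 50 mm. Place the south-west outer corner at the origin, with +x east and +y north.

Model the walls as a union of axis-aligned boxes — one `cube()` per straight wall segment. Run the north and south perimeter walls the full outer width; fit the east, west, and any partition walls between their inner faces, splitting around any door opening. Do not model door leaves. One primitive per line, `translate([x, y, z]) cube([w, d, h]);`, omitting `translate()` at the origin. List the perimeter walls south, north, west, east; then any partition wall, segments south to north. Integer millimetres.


cube([5000, 100, 2900]);
translate([0, 3900, 0]) cube([5000, 100, 2900]);
translate([0, 100, 0]) cube([100, 3800, 2900]);
translate([4900, 100, 0]) cube([100, 3800, 2900]);


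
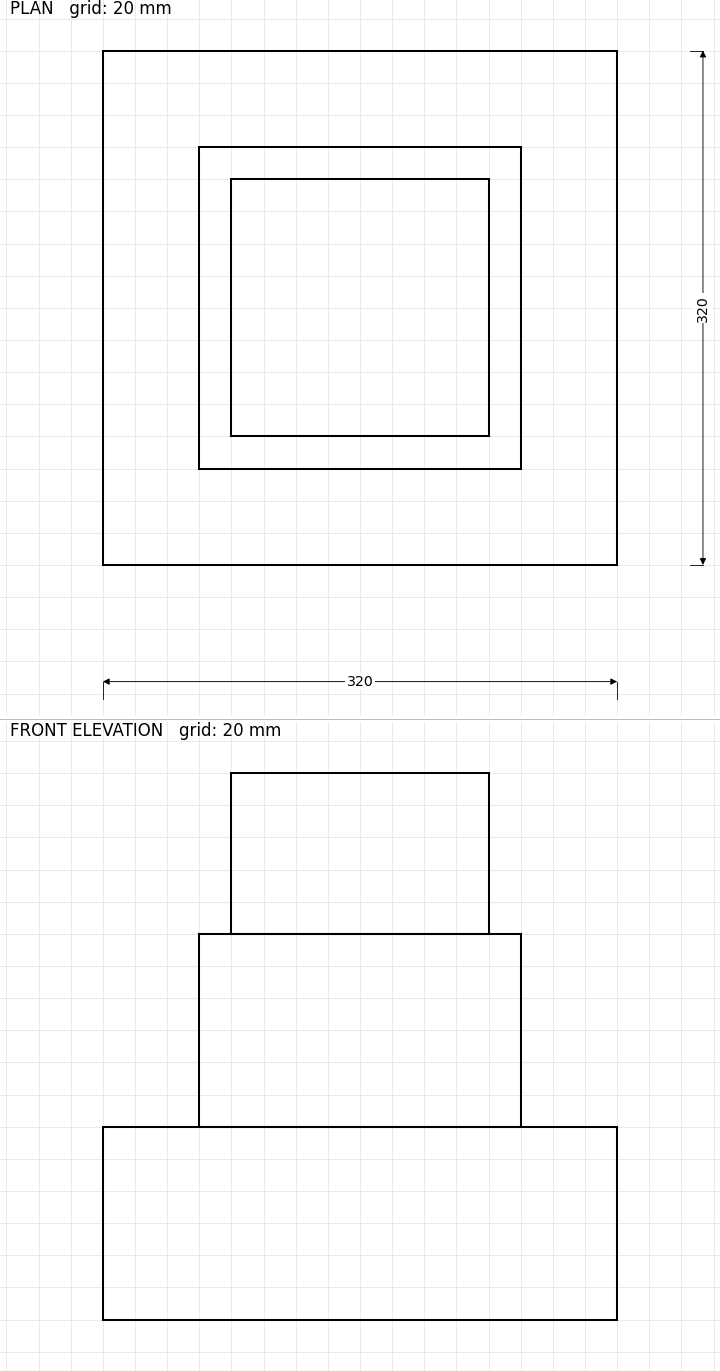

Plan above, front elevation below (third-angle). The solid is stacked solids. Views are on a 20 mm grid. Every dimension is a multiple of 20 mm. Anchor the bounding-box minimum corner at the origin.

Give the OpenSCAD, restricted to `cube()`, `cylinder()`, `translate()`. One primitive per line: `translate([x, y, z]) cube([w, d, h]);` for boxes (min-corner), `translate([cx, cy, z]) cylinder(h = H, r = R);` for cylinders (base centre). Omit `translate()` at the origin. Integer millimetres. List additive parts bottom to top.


cube([320, 320, 120]);
translate([60, 60, 120]) cube([200, 200, 120]);
translate([80, 80, 240]) cube([160, 160, 100]);
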